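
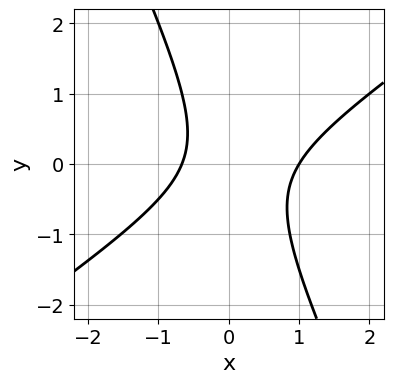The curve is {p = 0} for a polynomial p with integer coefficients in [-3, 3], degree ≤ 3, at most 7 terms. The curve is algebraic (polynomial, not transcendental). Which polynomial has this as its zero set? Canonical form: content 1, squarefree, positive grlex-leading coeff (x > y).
Degree: a generic line meets the curve in up to 2 points, so deg p = 2.
Observable constraints: it meets the x-axis at x = 1 (among the integer gridlines); the curve avoids every integer y-axis point in the box.
Putting this together gives p.

3*x^2 - 3*x*y - 2*y^2 - x - 2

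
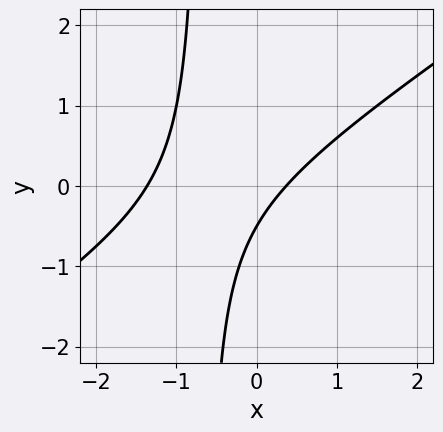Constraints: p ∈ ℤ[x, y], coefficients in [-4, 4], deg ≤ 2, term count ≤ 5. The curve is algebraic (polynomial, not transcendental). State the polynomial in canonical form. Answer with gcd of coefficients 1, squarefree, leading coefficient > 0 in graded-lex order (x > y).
2*x^2 - 3*x*y + 2*x - 2*y - 1

Degree: a generic line meets the curve in up to 2 points, so deg p = 2.
The integer polynomial consistent with all of this is the stated p.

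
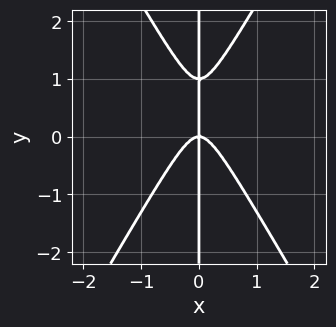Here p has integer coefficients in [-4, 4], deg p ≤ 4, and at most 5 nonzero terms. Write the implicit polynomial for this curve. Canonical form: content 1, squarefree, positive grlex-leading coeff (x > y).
First, deg p = 3.
Next, from the axis intercepts and sections: the visible y-axis segment lies entirely on the curve; one x-axis crossing is at x = 0.
Finally, assembling these constraints gives the stated polynomial.

3*x^3 - x*y^2 + x*y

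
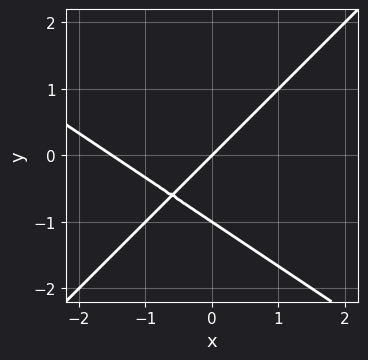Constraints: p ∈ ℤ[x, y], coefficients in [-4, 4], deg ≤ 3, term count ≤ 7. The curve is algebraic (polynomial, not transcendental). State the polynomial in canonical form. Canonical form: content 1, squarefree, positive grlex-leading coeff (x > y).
2*x^2 + x*y - 3*y^2 + 3*x - 3*y

First, deg p = 2.
Next, reading off the gridlines: it meets the x-axis at x = 0 (among the integer gridlines); among the integer gridlines, it crosses the y-axis at y ∈ {-1, 0}.
Finally, matching integer coefficients to the picture gives p.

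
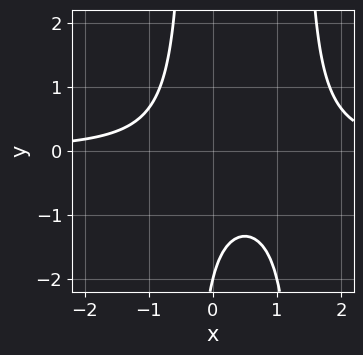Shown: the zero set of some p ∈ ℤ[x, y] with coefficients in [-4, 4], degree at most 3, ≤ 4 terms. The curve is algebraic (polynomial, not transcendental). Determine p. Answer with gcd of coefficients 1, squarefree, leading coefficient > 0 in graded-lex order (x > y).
2*x^2*y - 2*x*y - y - 2

First, deg p = 3. A generic line meets the curve in up to 3 points.
Then, observable constraints: no x-intercept at any integer in the box; it crosses the y-axis at the gridline y = -2.
Finally, fitting integer coefficients to these (and the overall shape) gives p.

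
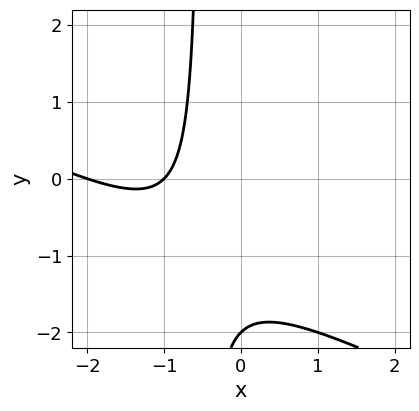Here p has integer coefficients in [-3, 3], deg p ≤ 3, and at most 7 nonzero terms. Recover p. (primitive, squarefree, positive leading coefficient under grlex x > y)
(a) The degree is 2 — the shape is more complex than any degree-1 curve.
(b) Against the integer gridlines: among the integer gridlines, it crosses the x-axis at x ∈ {-2, -1}; one y-axis crossing is at y = -2.
(c) Solving for integer coefficients yields p as stated.

x^2 + 2*x*y + 3*x + y + 2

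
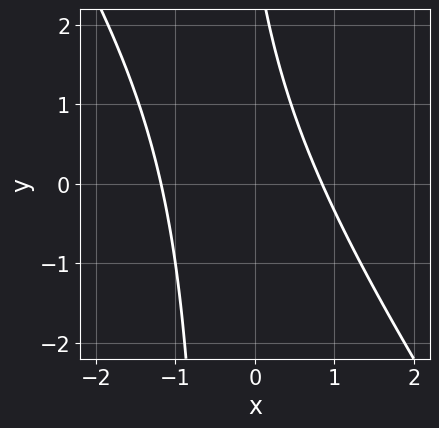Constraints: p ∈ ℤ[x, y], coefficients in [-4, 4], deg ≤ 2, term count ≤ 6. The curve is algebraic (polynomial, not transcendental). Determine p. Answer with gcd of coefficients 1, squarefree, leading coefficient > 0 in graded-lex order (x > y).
First, the degree is 2 — a generic line meets the curve in up to 2 points.
Then, from the axis intercepts and sections: the curve avoids every integer y-axis point in the box.
Finally, solving for integer coefficients yields p as stated.

3*x^2 + 2*x*y + x + y - 3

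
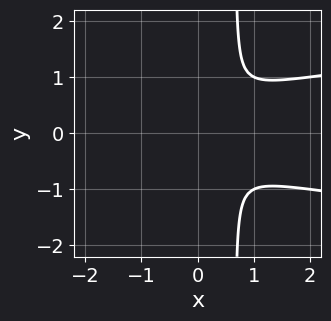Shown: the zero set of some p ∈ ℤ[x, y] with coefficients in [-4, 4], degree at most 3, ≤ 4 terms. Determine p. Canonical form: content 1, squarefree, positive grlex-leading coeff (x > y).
(a) deg p = 3.
(b) Symmetries: it's symmetric under y → −y, forcing even powers of y.
(c) These observations pin down the coefficients.

3*x*y^2 - x^2 - 2*y^2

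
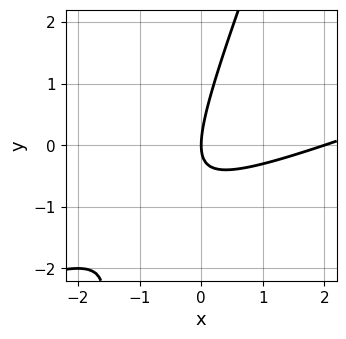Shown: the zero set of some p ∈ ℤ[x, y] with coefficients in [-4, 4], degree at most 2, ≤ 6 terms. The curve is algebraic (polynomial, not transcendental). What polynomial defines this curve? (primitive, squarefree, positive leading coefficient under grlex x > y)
x^2 - 3*x*y + y^2 - 2*x

1. The degree is 2 — the shape is more complex than any degree-1 curve.
2. Checking where it meets the axes: one y-axis crossing is at y = 0; among the integer gridlines, it crosses the x-axis at x ∈ {0, 2}.
3. The integer polynomial consistent with all of this is the stated p.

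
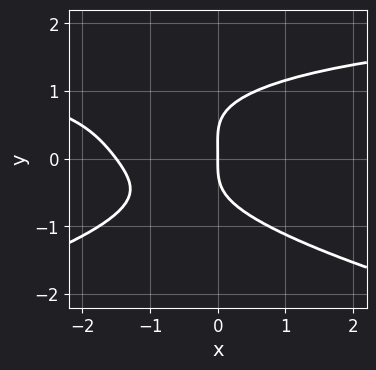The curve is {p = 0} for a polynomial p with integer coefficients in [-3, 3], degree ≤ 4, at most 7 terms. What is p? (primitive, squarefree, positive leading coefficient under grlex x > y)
3*y^4 + x^2*y - y^3 - 2*x^2 - 3*x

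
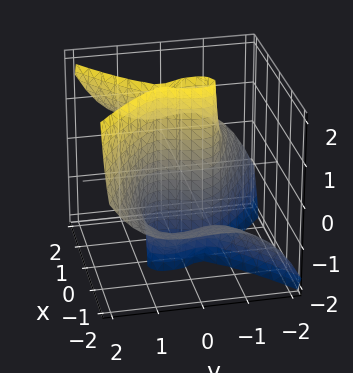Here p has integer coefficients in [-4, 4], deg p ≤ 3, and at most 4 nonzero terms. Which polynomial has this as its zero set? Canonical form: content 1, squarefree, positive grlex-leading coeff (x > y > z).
3*x^2*z - 2*y^3 - 3*x + y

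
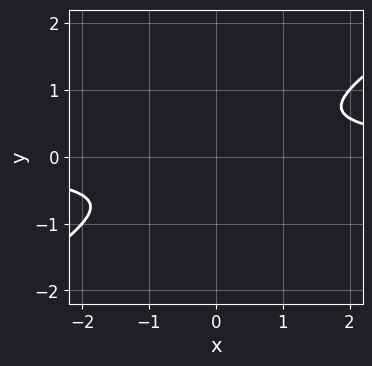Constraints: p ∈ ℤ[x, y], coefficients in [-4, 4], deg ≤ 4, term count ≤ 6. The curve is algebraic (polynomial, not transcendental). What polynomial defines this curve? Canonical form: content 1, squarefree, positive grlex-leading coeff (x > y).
x^3*y - x*y^3 - 2*y^4 - x^2

Degree: no degree-3 curve has this shape, so deg p = 4.
Matching integer coefficients to the picture gives p.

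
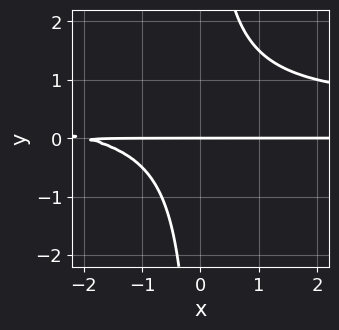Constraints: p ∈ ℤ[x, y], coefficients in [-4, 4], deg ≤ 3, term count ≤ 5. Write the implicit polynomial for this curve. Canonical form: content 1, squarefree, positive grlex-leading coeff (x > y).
2*x*y^2 - x*y - 2*y

The degree is 3 — the shape is more complex than any degree-2 curve.
Against the integer gridlines: every point of the x-axis in the box is on the curve; it meets the y-axis at y = 0 (among the integer gridlines).
Solving for integer coefficients yields p as stated.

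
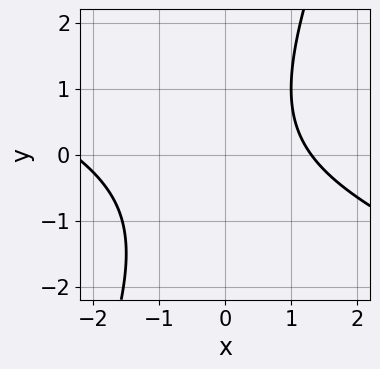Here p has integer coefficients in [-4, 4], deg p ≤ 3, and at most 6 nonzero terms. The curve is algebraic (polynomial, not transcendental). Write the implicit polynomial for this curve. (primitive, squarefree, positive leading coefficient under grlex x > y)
deg p = 2. A generic line meets the curve in up to 2 points.
From the visible intercepts: no y-intercept at any integer in the box.
Fitting integer coefficients to these (and the overall shape) gives p.

x^2 + 2*x*y - y^2 + x - 3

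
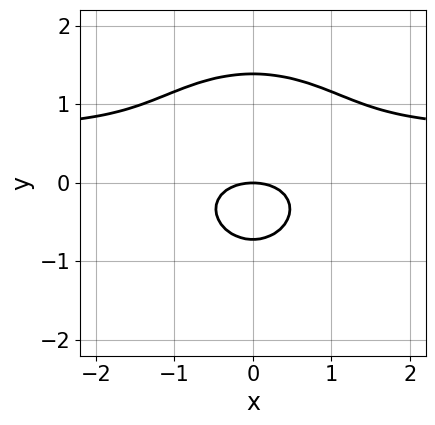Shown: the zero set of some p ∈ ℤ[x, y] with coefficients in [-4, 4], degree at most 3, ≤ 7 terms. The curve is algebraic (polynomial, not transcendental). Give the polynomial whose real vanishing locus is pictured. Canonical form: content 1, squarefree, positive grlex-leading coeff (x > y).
3*x^2*y + 3*y^3 - 2*x^2 - 2*y^2 - 3*y

(a) deg p = 3. A generic line meets the curve in up to 3 points.
(b) Symmetries: the x ↦ −x reflection is a symmetry, so x appears only in even powers.
(c) Checking where it meets the axes: it crosses the y-axis at the gridline y = 0; it crosses the x-axis at the gridline x = 0.
(d) Matching integer coefficients to the picture gives p.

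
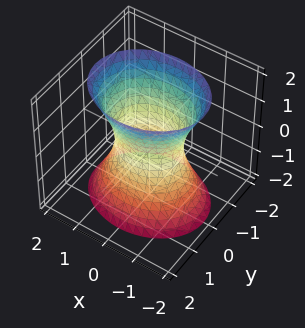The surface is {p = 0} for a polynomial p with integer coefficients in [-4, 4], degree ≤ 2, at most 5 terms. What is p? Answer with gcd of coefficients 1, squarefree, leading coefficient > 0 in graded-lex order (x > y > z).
1. Degree: one connected sheet with a waist; a quadric, so deg p = 2.
2. Symmetries: the z ↦ −z reflection is a symmetry, so z appears only in even powers; the y ↦ −y reflection is a symmetry, so y appears only in even powers; it's symmetric under x → −x, forcing even powers of x.
3. Observable constraints: the x-axis gridline crossings are at x ∈ {-1, 1}; the surface avoids every integer z-axis point in the box.
4. Putting this together gives p.

2*x^2 + 3*y^2 - z^2 - 2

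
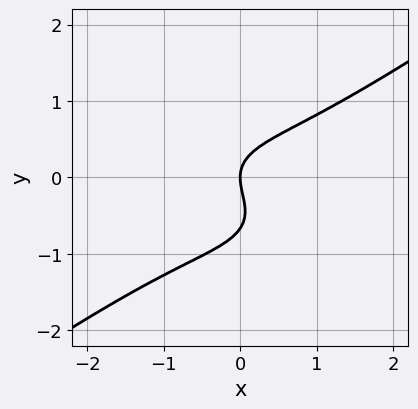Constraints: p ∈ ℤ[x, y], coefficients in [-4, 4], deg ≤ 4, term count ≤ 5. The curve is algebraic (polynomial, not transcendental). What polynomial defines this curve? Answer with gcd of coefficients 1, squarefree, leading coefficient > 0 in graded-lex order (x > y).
x^3 - 3*y^3 - 2*y^2 + 2*x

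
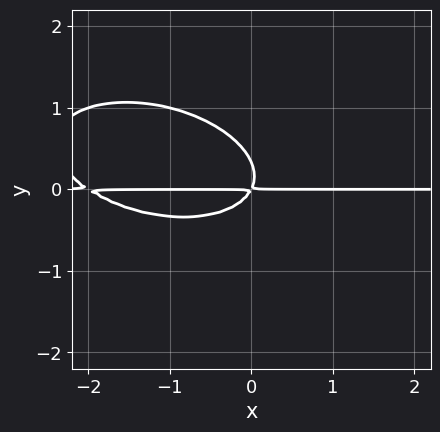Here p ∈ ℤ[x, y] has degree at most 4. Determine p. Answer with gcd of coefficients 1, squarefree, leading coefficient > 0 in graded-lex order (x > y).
First, degree: a generic line meets the curve in up to 3 points, so deg p = 3.
Next, against the integer gridlines: every point of the x-axis in the box is on the curve.
Finally, fitting integer coefficients to these (and the overall shape) gives p.

x^2*y + x*y^2 + 3*y^3 + 2*x*y - y^2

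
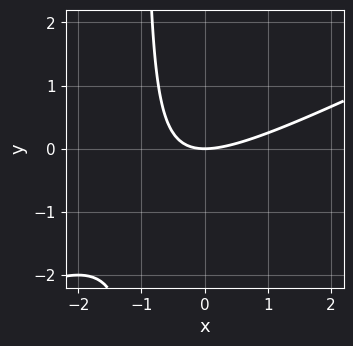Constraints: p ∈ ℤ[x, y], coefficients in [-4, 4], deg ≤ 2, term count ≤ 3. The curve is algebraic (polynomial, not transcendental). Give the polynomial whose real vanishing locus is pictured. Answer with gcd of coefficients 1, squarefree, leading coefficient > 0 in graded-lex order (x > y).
First, the degree is 2 — no degree-1 curve has this shape.
Then, from the axis intercepts and sections: it meets the y-axis at y = 0 (among the integer gridlines); one x-axis crossing is at x = 0.
Finally, the integer polynomial consistent with all of this is the stated p.

x^2 - 2*x*y - 2*y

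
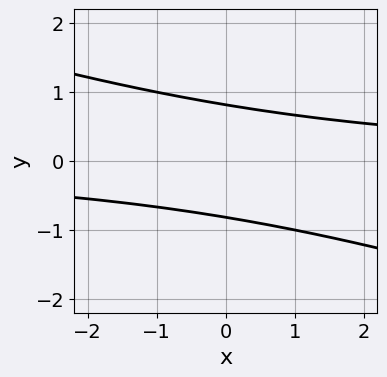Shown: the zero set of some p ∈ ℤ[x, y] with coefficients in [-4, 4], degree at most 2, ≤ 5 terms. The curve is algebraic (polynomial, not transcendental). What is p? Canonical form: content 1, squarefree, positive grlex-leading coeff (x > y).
First, degree: the shape is more complex than any degree-1 curve, so deg p = 2.
Then, checking where it meets the axes: the curve avoids every integer x-axis point in the box.
Finally, these observations pin down the coefficients.

x*y + 3*y^2 - 2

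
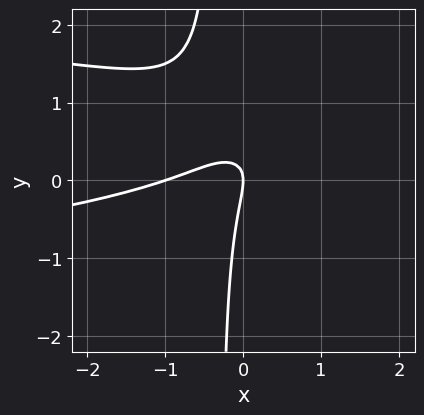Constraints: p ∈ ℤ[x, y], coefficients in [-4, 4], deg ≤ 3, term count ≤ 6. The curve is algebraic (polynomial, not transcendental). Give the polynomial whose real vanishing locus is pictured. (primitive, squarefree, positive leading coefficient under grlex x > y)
3*x*y^2 + x^2 - 3*x*y + y^2 + x

1. Degree: no degree-2 curve has this shape, so deg p = 3.
2. Against the integer gridlines: the x-axis gridline crossings are at x ∈ {-1, 0}; it crosses the y-axis at the gridline y = 0.
3. Together with the visible shape, these determine p as stated.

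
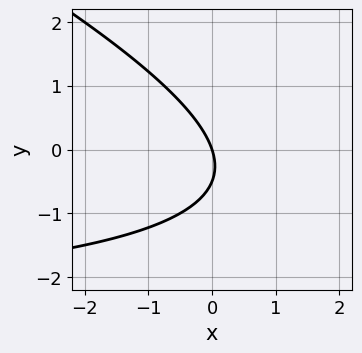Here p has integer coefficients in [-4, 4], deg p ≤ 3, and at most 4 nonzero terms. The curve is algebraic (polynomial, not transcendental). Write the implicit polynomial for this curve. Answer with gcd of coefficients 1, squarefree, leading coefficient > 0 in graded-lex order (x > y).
First, deg p = 2.
Then, reading off the gridlines: one x-axis crossing is at x = 0; it crosses the y-axis at the gridline y = 0.
Finally, matching integer coefficients to the picture gives p.

x*y + 2*y^2 + 3*x + y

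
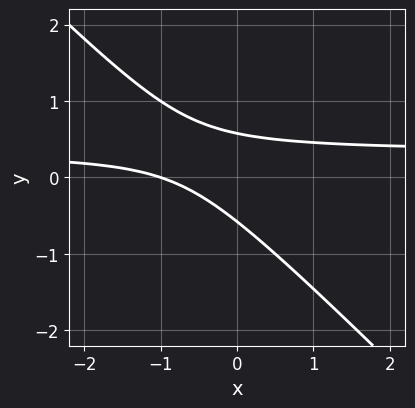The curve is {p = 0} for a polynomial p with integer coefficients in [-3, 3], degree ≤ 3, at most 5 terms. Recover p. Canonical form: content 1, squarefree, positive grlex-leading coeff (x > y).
First, deg p = 2. A generic line meets the curve in up to 2 points.
Then, observable constraints: one x-axis crossing is at x = -1.
Finally, these observations pin down the coefficients.

3*x*y + 3*y^2 - x - 1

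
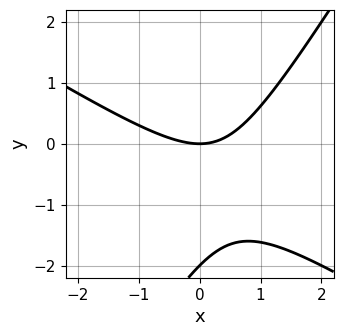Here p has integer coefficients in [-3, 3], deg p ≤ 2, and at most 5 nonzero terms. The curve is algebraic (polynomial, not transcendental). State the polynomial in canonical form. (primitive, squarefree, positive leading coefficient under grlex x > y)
x^2 + x*y - y^2 - 2*y

(a) The degree is 2 — no degree-1 curve has this shape.
(b) Checking where it meets the axes: the y-axis gridline crossings are at y ∈ {-2, 0}; it crosses the x-axis at the gridline x = 0.
(c) Together with the visible shape, these determine p as stated.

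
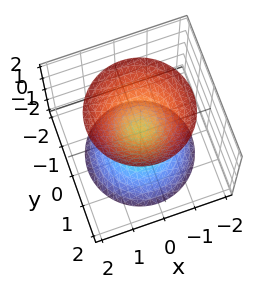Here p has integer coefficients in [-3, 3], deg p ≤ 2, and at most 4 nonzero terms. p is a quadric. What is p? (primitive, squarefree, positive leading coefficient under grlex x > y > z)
The picture has 2 separate pieces.
deg p = 2.
Symmetries: it's symmetric under z → −z, forcing even powers of z; the surface is invariant under rotation about z: p = q(x² + y², z).
Reading off the gridlines: the surface avoids every integer x-axis point in the box; a circular section at z = 2 has radius between 1 and 2.
Assembling these constraints gives the stated polynomial.

3*x^2 + 3*y^2 - 2*z^2 + 1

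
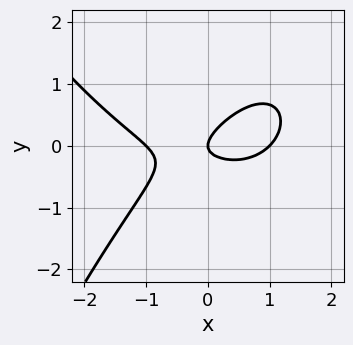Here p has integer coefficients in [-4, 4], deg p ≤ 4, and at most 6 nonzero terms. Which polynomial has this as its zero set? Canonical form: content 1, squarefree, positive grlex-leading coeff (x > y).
x^3 - 2*x*y + 3*y^2 - x

(a) The degree is 3 — no degree-2 curve has this shape.
(b) Checking where it meets the axes: among the integer gridlines, it crosses the x-axis at x ∈ {-1, 0, 1}; one y-axis crossing is at y = 0.
(c) Putting this together gives p.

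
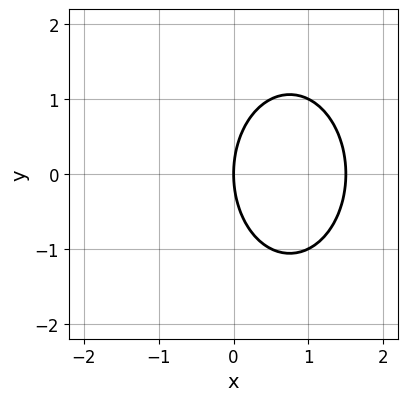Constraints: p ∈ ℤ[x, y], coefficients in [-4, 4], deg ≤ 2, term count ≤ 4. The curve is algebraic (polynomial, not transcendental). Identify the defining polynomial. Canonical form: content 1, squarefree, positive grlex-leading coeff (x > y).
First, the degree is 2 — a generic line meets the curve in up to 2 points.
Next, symmetries: it's symmetric under y → −y, forcing even powers of y.
Next, from the axis intercepts and sections: it crosses the y-axis at the gridline y = 0; it crosses the x-axis at the gridline x = 0.
Finally, solving for integer coefficients yields p as stated.

2*x^2 + y^2 - 3*x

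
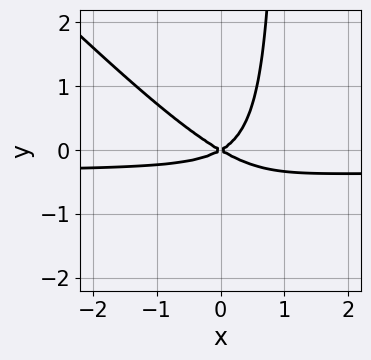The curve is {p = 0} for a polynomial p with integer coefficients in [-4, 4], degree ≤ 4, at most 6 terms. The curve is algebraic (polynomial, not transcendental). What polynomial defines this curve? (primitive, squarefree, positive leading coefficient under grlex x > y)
(a) The degree is 3 — a generic line meets the curve in up to 3 points.
(b) From the axis intercepts and sections: one x-axis crossing is at x = 0; one y-axis crossing is at y = 0.
(c) Matching integer coefficients to the picture gives p.

3*x^2*y + 3*x*y^2 + x^2 - 3*y^2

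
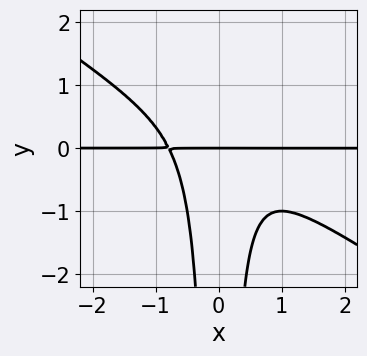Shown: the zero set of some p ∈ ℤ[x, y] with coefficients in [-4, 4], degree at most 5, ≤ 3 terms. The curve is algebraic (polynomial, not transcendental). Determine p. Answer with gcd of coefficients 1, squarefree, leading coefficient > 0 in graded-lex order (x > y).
2*x^3*y + 3*x^2*y^2 + y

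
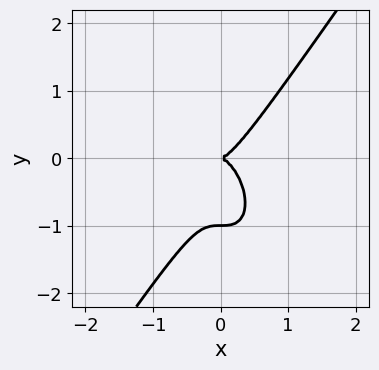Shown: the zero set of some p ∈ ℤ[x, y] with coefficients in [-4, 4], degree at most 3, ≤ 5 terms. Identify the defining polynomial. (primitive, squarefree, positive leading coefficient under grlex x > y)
3*x^3 - y^3 - y^2

(a) deg p = 3. No degree-2 curve has this shape.
(b) Against the integer gridlines: it meets the x-axis at x = 0 (among the integer gridlines); the y-axis gridline crossings are at y ∈ {-1, 0}.
(c) The integer polynomial consistent with all of this is the stated p.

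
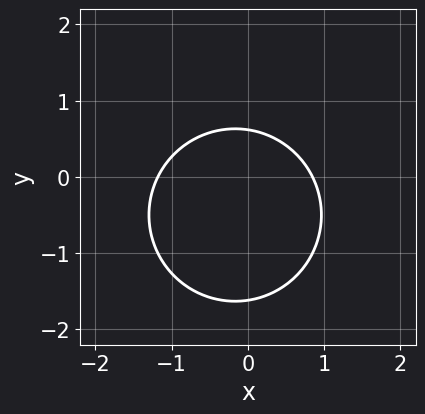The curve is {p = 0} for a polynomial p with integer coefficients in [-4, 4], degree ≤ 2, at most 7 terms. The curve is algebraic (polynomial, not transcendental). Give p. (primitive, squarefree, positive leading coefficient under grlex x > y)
First, deg p = 2. A generic line meets the curve in up to 2 points.
Finally, matching integer coefficients to the picture gives p.

3*x^2 + 3*y^2 + x + 3*y - 3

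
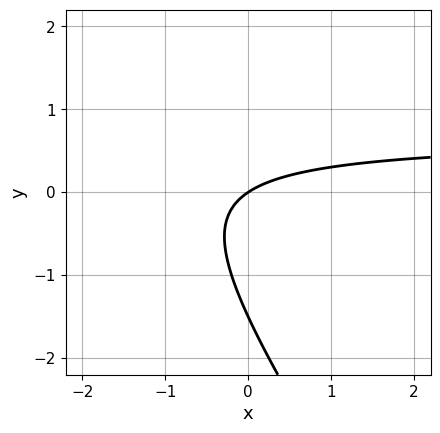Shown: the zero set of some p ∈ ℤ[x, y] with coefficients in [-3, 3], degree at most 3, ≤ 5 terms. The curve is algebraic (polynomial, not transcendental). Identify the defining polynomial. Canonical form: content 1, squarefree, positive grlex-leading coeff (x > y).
First, degree: a generic line meets the curve in up to 2 points, so deg p = 2.
Then, observable constraints: it meets the x-axis at x = 0 (among the integer gridlines); one y-axis crossing is at y = 0.
Finally, putting this together gives p.

3*x*y + 2*y^2 - 2*x + 3*y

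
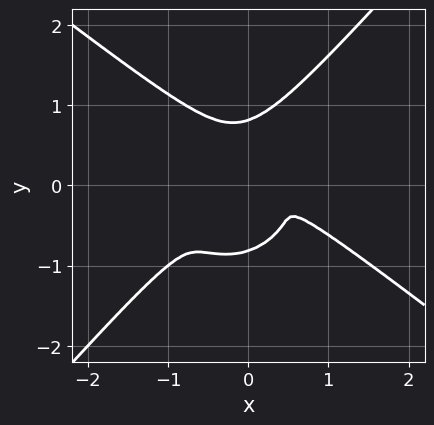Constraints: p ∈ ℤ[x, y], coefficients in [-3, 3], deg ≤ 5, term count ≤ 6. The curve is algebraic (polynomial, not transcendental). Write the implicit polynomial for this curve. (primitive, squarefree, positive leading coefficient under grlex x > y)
1. The degree is 4 — the shape is more complex than any degree-3 curve.
2. Putting this together gives p.

2*x^4 + 2*x*y^3 - 3*y^4 + 3*x^2*y + 2*y^2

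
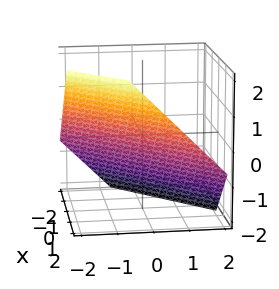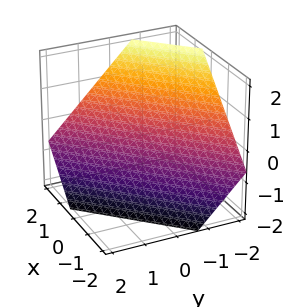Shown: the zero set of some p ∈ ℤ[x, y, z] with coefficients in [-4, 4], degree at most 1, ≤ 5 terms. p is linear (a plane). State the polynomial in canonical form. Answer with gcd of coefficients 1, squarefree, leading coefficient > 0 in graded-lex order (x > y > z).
First, degree: every cross-section is a straight line — this is a plane, so deg p = 1.
Finally, putting this together gives p.

3*x - 3*y - 3*z - 2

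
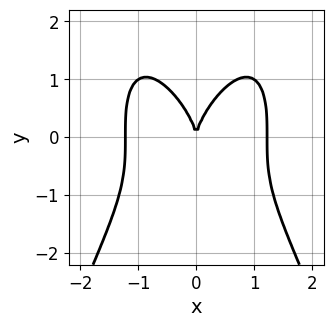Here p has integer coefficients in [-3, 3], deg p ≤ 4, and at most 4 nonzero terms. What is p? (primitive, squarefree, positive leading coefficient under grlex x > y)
2*x^4 + y^3 - 3*x^2

1. The degree is 4 — the shape is more complex than any degree-3 curve.
2. Symmetries: it's symmetric under x → −x, forcing even powers of x.
3. Checking where it meets the axes: it crosses the x-axis at the gridline x = 0; it meets the y-axis at y = 0 (among the integer gridlines).
4. Together with the visible shape, these determine p as stated.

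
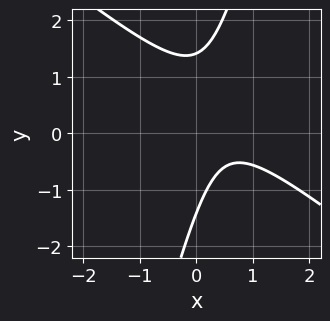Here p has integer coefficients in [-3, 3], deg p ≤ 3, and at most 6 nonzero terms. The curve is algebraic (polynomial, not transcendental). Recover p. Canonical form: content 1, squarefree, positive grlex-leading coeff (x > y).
3*x^2 + 3*x*y - y^2 - 3*x + 2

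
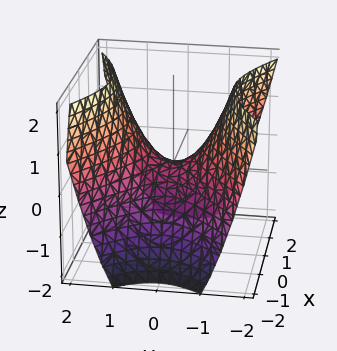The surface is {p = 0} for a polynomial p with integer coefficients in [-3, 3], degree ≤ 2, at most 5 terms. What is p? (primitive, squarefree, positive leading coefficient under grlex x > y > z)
2*x^2 - 3*y^2 + 3*z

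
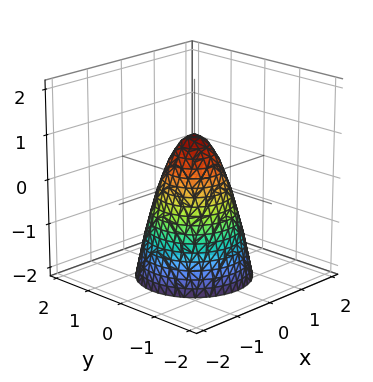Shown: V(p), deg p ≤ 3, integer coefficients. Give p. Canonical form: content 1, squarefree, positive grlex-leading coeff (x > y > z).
1. The degree is 2 — no degree-1 surface has this shape.
2. By symmetry, the z-axis is an axis of rotation, so x and y enter only as x² + y².
3. From the visible intercepts: one z-axis crossing is at z = 1; a circular section at z = 0 has radius between 0 and 1.
4. Matching integer coefficients to the picture gives p.

2*x^2 + 2*y^2 + z - 1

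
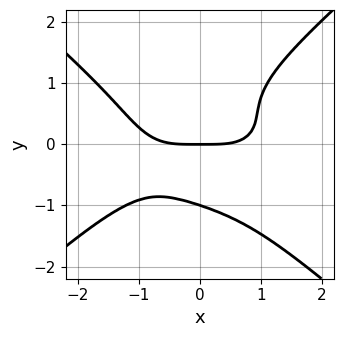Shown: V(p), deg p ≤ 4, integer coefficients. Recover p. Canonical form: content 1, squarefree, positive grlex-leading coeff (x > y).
x^4 + x^2*y^2 - 3*y^4 + 3*x*y^2 - 3*y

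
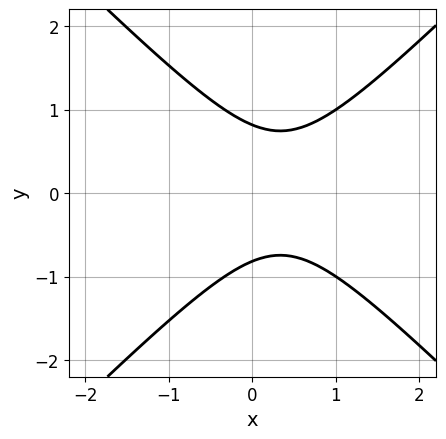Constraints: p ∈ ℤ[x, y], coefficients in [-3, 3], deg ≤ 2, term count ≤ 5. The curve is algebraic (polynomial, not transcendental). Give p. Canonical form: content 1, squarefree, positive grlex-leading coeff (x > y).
First, the degree is 2 — a generic line meets the curve in up to 2 points.
Next, symmetries: the y ↦ −y reflection is a symmetry, so y appears only in even powers.
Then, observable constraints: it misses every integer gridline on the x-axis.
Finally, matching integer coefficients to the picture gives p.

3*x^2 - 3*y^2 - 2*x + 2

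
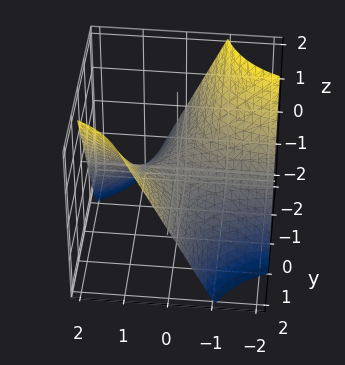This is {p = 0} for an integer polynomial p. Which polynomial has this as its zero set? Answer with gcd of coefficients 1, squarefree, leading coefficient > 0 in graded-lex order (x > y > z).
1. deg p = 2. A hyperbolic paraboloid; a quadric.
2. Checking where it meets the axes: it meets the z-axis at z = 0 (among the integer gridlines); the visible y-axis segment lies entirely on the surface; every point of the x-axis in the box is on the surface.
3. Together with the visible shape, these determine p as stated.

x*y - z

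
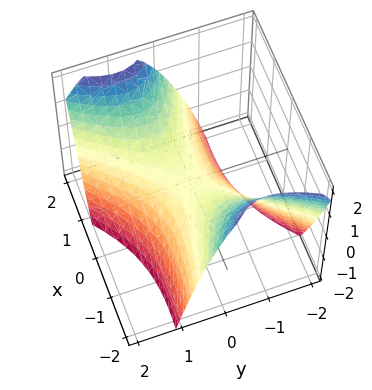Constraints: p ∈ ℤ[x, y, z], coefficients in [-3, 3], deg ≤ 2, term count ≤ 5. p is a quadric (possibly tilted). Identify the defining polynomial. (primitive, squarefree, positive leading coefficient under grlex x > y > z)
x^2 + 3*x*y - 3*y^2 - 3*z

First, degree: no degree-1 surface has this shape, so deg p = 2.
Then, from the axis intercepts and sections: one z-axis crossing is at z = 0; it meets the y-axis at y = 0 (among the integer gridlines).
Finally, putting this together gives p.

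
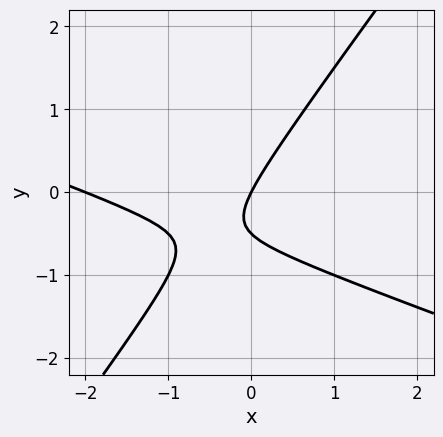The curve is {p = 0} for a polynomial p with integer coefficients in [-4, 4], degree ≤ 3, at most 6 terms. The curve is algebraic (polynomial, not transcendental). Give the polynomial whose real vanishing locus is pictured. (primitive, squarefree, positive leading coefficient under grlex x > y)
x^2 + 2*x*y - 2*y^2 + 2*x - y

1. deg p = 2. A generic line meets the curve in up to 2 points.
2. Reading off the gridlines: it meets the y-axis at y = 0 (among the integer gridlines); the x-axis gridline crossings are at x ∈ {-2, 0}.
3. These observations pin down the coefficients.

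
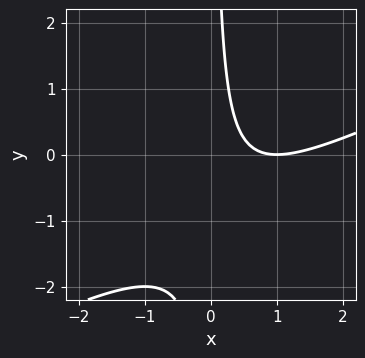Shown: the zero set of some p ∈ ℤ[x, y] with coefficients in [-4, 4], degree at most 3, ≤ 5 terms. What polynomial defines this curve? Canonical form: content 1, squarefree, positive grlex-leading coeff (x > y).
x^2 - 2*x*y - 2*x + 1

1. deg p = 2. The shape is more complex than any degree-1 curve.
2. Reading off the gridlines: no y-intercept at any integer in the box; one x-axis crossing is at x = 1.
3. The integer polynomial consistent with all of this is the stated p.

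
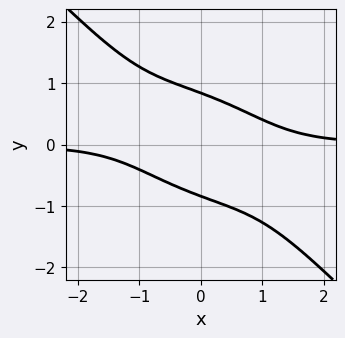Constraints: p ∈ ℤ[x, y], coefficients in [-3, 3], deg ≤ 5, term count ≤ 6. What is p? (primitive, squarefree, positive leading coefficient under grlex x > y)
x^3*y + 2*x^2*y^2 + 3*x*y^3 + 2*y^4 - 1

(a) deg p = 4. A generic line meets the curve in up to 4 points.
(b) From the visible intercepts: it misses every integer gridline on the x-axis.
(c) The integer polynomial consistent with all of this is the stated p.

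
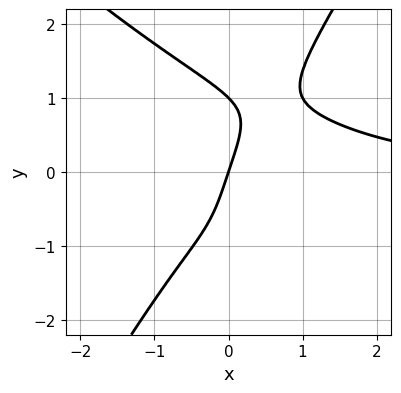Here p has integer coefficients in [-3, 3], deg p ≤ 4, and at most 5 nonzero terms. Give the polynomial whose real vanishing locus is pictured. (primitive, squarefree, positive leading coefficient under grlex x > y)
Degree: the shape is more complex than any degree-3 curve, so deg p = 4.
From the visible intercepts: the y-axis gridline crossings are at y ∈ {0, 1}; it crosses the x-axis at the gridline x = 0.
Putting this together gives p.

x^3*y + 2*x^2*y^2 - y^4 - 3*x + y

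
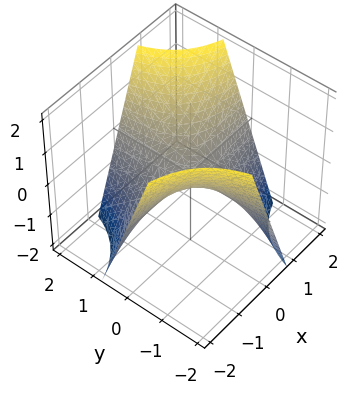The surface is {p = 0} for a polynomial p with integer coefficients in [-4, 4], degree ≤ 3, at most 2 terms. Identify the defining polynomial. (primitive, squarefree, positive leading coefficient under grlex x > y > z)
deg p = 2. The shape is more complex than any degree-1 surface.
Checking where it meets the axes: the visible x-axis segment lies entirely on the surface; one z-axis crossing is at z = 0; every point of the y-axis in the box is on the surface.
The integer polynomial consistent with all of this is the stated p.

4*x*y - 3*z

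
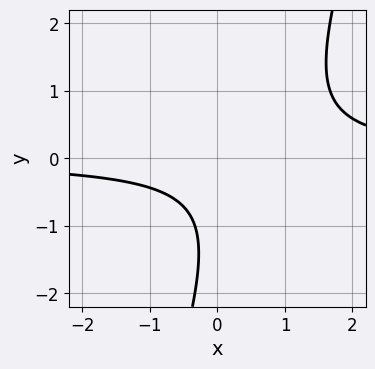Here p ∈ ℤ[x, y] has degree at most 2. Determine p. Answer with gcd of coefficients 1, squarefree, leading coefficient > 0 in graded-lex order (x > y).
3*x*y - y^2 - 2*y - 2

First, the degree is 2 — a generic line meets the curve in up to 2 points.
Next, observable constraints: it misses every integer gridline on the y-axis; no x-intercept at any integer in the box.
Finally, putting this together gives p.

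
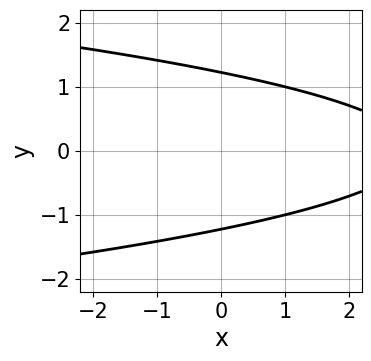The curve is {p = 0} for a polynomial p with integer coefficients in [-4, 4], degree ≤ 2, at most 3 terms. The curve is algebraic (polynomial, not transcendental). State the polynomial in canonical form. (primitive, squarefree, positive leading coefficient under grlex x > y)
2*y^2 + x - 3

(a) deg p = 2. No degree-1 curve has this shape.
(b) Symmetries: mirror symmetry y ↦ −y ⇒ only even powers of y.
(c) Observable constraints: no x-intercept at any integer in the box.
(d) The integer polynomial consistent with all of this is the stated p.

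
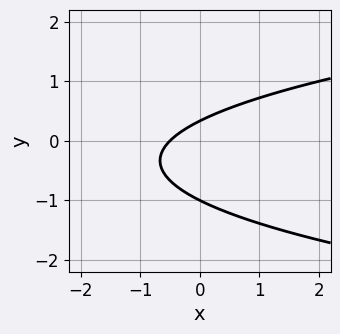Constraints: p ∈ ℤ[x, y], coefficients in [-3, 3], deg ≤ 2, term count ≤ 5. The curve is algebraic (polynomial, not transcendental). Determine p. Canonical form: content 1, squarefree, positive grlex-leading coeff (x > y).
3*y^2 - 2*x + 2*y - 1

First, the degree is 2 — the shape is more complex than any degree-1 curve.
Next, against the integer gridlines: it crosses the y-axis at the gridline y = -1.
Finally, matching integer coefficients to the picture gives p.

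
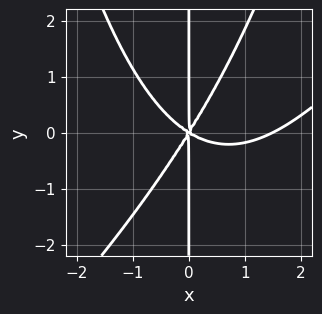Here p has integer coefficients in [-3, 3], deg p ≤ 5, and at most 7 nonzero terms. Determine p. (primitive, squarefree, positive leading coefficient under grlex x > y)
1. The degree is 4 — the shape is more complex than any degree-3 curve.
2. Reading off the gridlines: every point of the y-axis in the box is on the curve; it crosses the x-axis at the gridline x = 0.
3. Putting this together gives p.

2*x^4 - 2*x^3*y - 3*x^3 - 3*x^2*y + 3*x*y^2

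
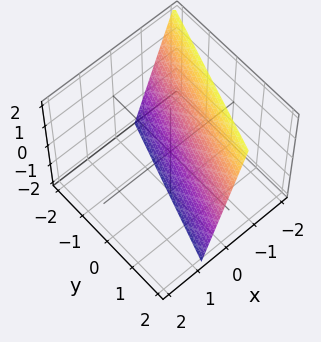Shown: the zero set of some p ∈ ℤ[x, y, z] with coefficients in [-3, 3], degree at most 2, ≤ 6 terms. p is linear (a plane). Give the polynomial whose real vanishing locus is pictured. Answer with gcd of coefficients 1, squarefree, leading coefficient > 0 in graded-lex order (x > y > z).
3*x - y + z + 2

First, the degree is 1 — the surface is flat (a plane).
Next, from the axis intercepts and sections: it meets the z-axis at z = -2 (among the integer gridlines); it meets the y-axis at y = 2 (among the integer gridlines).
Finally, putting this together gives p.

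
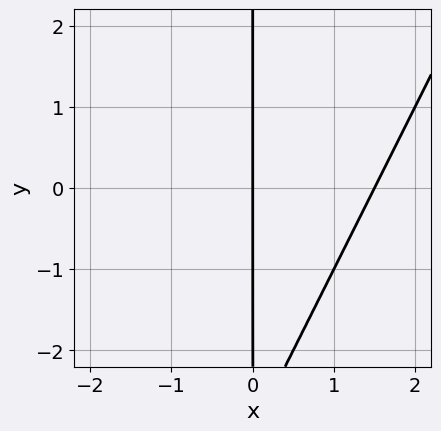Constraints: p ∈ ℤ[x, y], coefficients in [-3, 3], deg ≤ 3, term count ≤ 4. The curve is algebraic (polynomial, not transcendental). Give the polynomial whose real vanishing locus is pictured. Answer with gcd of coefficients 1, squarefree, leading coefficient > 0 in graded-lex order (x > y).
First, degree: the shape is more complex than any degree-1 curve, so deg p = 2.
Next, from the axis intercepts and sections: it crosses the x-axis at the gridline x = 0; every point of the y-axis in the box is on the curve.
Finally, together with the visible shape, these determine p as stated.

2*x^2 - x*y - 3*x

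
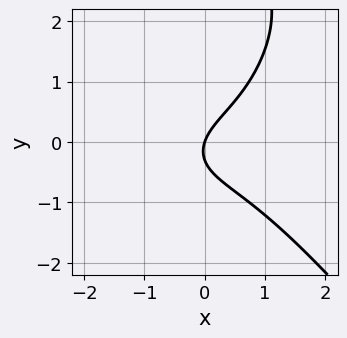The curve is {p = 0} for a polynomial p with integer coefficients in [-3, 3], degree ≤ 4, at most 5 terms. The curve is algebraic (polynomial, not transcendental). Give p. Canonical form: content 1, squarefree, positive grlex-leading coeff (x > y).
2*x^3 + y^3 - 3*y^2 + 3*x - y

The degree is 3 — the shape is more complex than any degree-2 curve.
Against the integer gridlines: one x-axis crossing is at x = 0; it crosses the y-axis at the gridline y = 0.
Putting this together gives p.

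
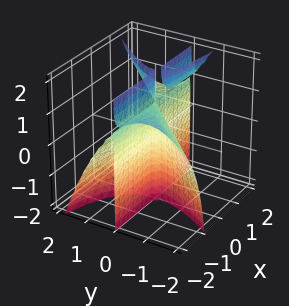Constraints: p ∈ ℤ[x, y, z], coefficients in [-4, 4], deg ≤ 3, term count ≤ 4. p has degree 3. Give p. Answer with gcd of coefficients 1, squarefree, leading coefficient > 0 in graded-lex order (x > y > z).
x*y^2 + x*y*z - y^3 - x*y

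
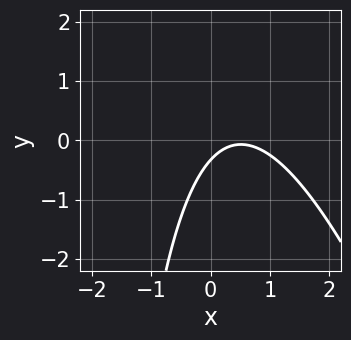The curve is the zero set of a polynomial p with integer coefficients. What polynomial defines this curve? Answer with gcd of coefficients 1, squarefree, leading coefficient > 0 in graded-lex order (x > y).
3*x^2 + x*y - 3*x + 3*y + 1

1. deg p = 2.
2. Checking where it meets the axes: no x-intercept at any integer in the box.
3. Putting this together gives p.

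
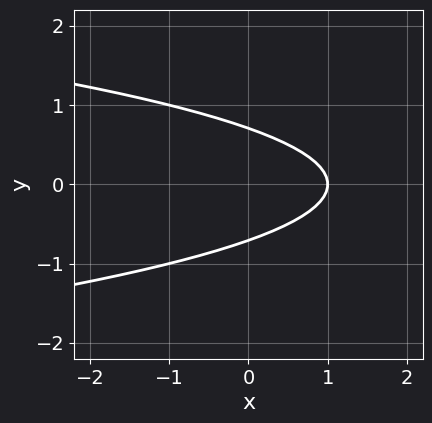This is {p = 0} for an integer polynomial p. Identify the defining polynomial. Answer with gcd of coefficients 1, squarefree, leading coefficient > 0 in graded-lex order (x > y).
2*y^2 + x - 1

First, the degree is 2 — the shape is more complex than any degree-1 curve.
Next, symmetries: mirror symmetry y ↦ −y ⇒ only even powers of y.
Then, observable constraints: it meets the x-axis at x = 1 (among the integer gridlines).
Finally, putting this together gives p.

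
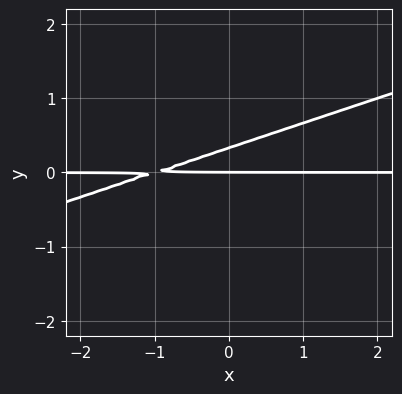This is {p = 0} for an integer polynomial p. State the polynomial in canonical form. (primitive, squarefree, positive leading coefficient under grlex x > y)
(a) Degree: no degree-1 curve has this shape, so deg p = 2.
(b) Checking where it meets the axes: it meets the y-axis at y = 0 (among the integer gridlines); every point of the x-axis in the box is on the curve.
(c) Putting this together gives p.

x*y - 3*y^2 + y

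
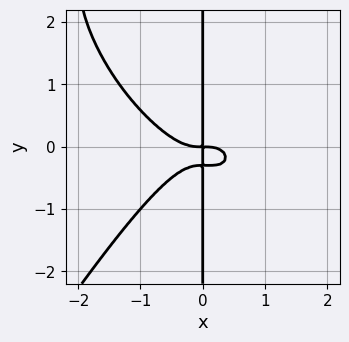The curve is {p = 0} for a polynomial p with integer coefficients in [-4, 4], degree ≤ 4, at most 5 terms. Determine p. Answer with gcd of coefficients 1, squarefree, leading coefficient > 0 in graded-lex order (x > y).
2*x^4 + x^3*y - x*y^3 + 3*x*y^2 + x*y

(a) deg p = 4. No degree-3 curve has this shape.
(b) From the axis intercepts and sections: the visible y-axis segment lies entirely on the curve.
(c) These observations pin down the coefficients.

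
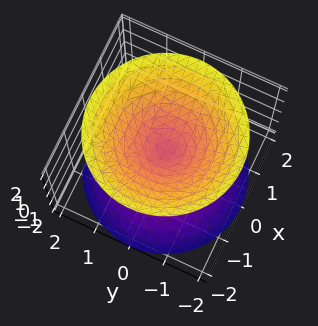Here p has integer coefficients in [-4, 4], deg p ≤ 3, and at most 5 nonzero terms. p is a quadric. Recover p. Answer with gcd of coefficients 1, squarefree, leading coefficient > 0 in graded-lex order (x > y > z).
I count 2 distinct pieces.
Degree: a double cone through the origin; a quadric, so deg p = 2.
Symmetries: the z ↦ −z reflection is a symmetry, so z appears only in even powers; rotational symmetry about the z-axis ⇒ p depends on x, y only through x² + y².
From the axis intercepts and sections: a circular section at z = -1 has radius exactly 1; one x-axis crossing is at x = 0.
Solving for integer coefficients yields p as stated.

x^2 + y^2 - z^2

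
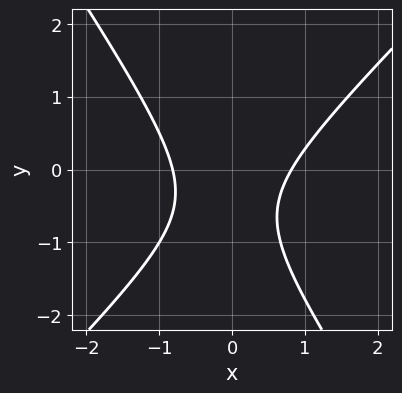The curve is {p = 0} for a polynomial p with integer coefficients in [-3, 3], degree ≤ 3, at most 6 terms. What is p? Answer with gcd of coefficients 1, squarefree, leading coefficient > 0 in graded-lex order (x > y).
3*x^2 - x*y - 2*y^2 - 2*y - 2

1. Degree: the shape is more complex than any degree-1 curve, so deg p = 2.
2. From the visible intercepts: the curve avoids every integer y-axis point in the box.
3. Fitting integer coefficients to these (and the overall shape) gives p.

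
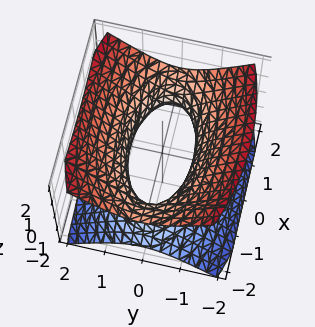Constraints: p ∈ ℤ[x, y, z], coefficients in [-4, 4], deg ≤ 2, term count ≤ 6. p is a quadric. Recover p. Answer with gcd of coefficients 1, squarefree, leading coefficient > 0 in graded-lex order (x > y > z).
x^2 + 3*y^2 - 3*z^2 - 2

The degree is 2 — one connected sheet with a waist; a quadric.
Symmetries: mirror symmetry z ↦ −z ⇒ only even powers of z; the x ↦ −x reflection is a symmetry, so x appears only in even powers; mirror symmetry y ↦ −y ⇒ only even powers of y.
Checking where it meets the axes: no z-intercept at any integer in the box.
Putting this together gives p.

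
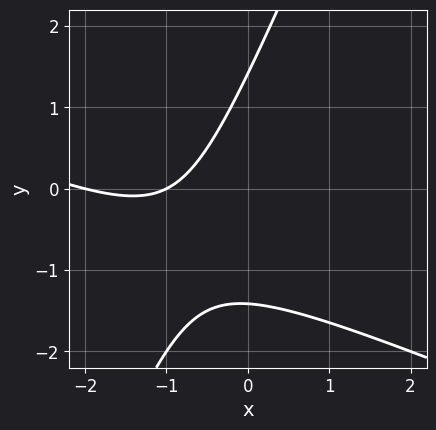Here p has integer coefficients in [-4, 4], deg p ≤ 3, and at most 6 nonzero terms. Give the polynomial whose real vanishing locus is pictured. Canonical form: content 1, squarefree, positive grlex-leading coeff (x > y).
deg p = 2. A generic line meets the curve in up to 2 points.
Observable constraints: the x-axis gridline crossings are at x ∈ {-2, -1}.
Together with the visible shape, these determine p as stated.

x^2 + 2*x*y - y^2 + 3*x + 2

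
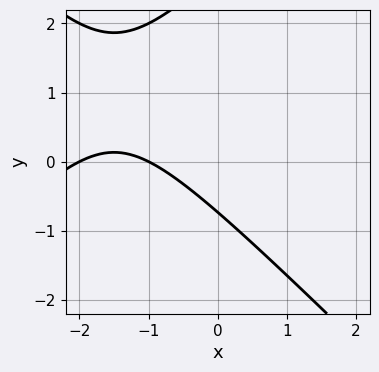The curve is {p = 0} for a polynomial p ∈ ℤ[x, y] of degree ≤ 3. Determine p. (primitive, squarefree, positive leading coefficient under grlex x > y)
x^2 - y^2 + 3*x + 2*y + 2

Degree: the shape is more complex than any degree-1 curve, so deg p = 2.
Reading off the gridlines: the x-axis gridline crossings are at x ∈ {-2, -1}.
Putting this together gives p.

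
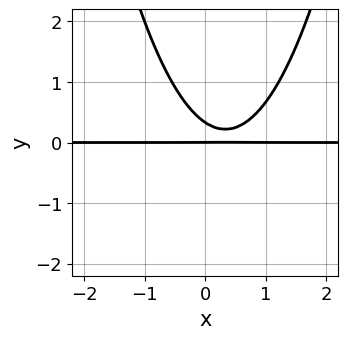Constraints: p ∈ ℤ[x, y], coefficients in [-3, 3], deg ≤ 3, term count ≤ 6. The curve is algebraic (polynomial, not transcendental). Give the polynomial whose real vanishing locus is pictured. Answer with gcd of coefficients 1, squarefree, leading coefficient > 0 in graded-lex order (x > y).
First, the degree is 3 — a generic line meets the curve in up to 3 points.
Then, from the axis intercepts and sections: it crosses the y-axis at the gridline y = 0; every point of the x-axis in the box is on the curve.
Finally, matching integer coefficients to the picture gives p.

3*x^2*y - 2*x*y - 3*y^2 + y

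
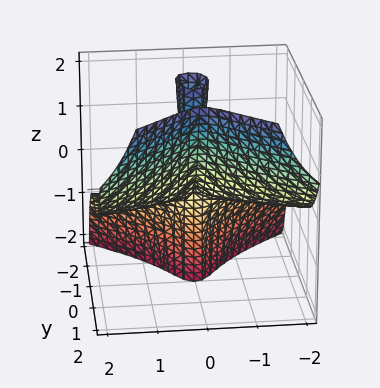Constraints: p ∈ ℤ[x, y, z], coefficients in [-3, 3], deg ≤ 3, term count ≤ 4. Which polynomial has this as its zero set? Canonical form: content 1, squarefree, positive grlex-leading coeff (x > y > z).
3*x^2*z - 2*y^3 + x^2 + y*z

First, I count 2 distinct pieces. Treating them together as one polynomial.
Next, degree: a generic line meets the surface in up to 3 points, so deg p = 3.
Then, from the axis intercepts and sections: it meets the y-axis at y = 0 (among the integer gridlines); the visible z-axis segment lies entirely on the surface; one x-axis crossing is at x = 0.
Finally, the integer polynomial consistent with all of this is the stated p.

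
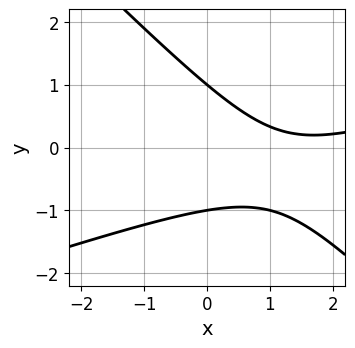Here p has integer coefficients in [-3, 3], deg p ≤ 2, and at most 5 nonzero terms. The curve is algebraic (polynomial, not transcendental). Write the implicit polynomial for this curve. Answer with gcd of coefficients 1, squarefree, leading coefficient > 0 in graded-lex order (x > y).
x^2 - 2*x*y - 3*y^2 - 3*x + 3

1. deg p = 2. A generic line meets the curve in up to 2 points.
2. From the visible intercepts: the curve avoids every integer x-axis point in the box; among the integer gridlines, it crosses the y-axis at y ∈ {-1, 1}.
3. Fitting integer coefficients to these (and the overall shape) gives p.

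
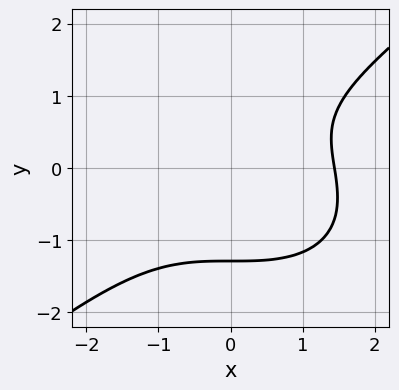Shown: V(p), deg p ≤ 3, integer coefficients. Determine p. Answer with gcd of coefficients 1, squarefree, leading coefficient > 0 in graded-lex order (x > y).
Degree: no degree-2 curve has this shape, so deg p = 3.
Solving for integer coefficients yields p as stated.

x^3 - 2*y^3 + y - 3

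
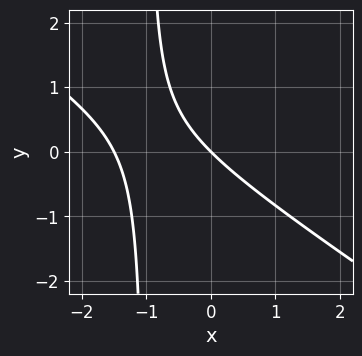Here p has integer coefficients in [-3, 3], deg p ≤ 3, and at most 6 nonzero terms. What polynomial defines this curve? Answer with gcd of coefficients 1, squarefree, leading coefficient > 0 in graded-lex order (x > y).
(a) The degree is 2 — no degree-1 curve has this shape.
(b) Against the integer gridlines: it crosses the y-axis at the gridline y = 0; one x-axis crossing is at x = 0.
(c) Putting this together gives p.

2*x^2 + 3*x*y + 3*x + 3*y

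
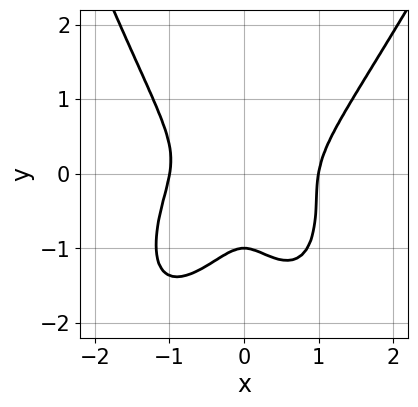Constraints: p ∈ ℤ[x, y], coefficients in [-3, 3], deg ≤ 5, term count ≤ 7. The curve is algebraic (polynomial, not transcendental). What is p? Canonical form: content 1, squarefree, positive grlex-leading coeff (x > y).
(a) Degree: no degree-3 curve has this shape, so deg p = 4.
(b) From the axis intercepts and sections: among the integer gridlines, it crosses the x-axis at x ∈ {-1, 1}; it crosses the y-axis at the gridline y = -1.
(c) The integer polynomial consistent with all of this is the stated p.

3*x^4 - x^3*y - 2*y^3 - 3*x^2 - 2*y^2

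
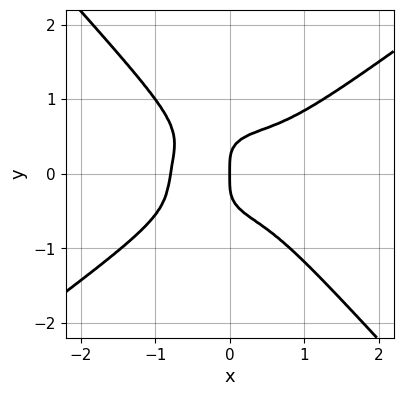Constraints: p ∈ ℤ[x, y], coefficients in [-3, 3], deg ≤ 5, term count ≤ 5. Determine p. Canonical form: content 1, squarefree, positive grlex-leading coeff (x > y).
deg p = 4. A generic line meets the curve in up to 4 points.
Reading off the gridlines: one x-axis crossing is at x = 0; it crosses the y-axis at the gridline y = 0.
Together with the visible shape, these determine p as stated.

2*x^4 - x^3*y - x*y^3 - 3*y^4 + x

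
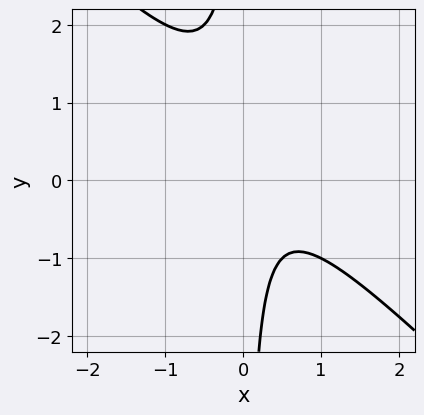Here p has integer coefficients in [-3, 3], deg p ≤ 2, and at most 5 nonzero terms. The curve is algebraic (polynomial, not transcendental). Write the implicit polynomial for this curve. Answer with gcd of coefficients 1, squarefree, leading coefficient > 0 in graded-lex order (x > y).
2*x^2 + 2*x*y - x + 1

The degree is 2 — the shape is more complex than any degree-1 curve.
Reading off the gridlines: it misses every integer gridline on the y-axis; no x-intercept at any integer in the box.
Assembling these constraints gives the stated polynomial.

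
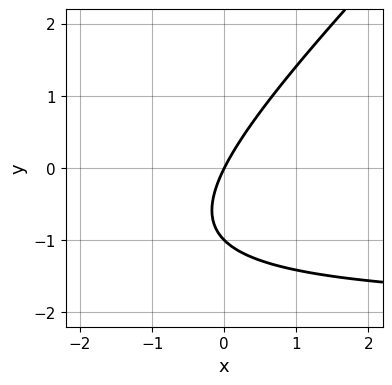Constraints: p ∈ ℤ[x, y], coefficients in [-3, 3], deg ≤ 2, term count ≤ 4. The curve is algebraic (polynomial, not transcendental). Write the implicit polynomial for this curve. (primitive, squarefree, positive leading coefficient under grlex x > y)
deg p = 2. A generic line meets the curve in up to 2 points.
Checking where it meets the axes: it crosses the x-axis at the gridline x = 0; among the integer gridlines, it crosses the y-axis at y ∈ {-1, 0}.
Matching integer coefficients to the picture gives p.

x*y - y^2 + 2*x - y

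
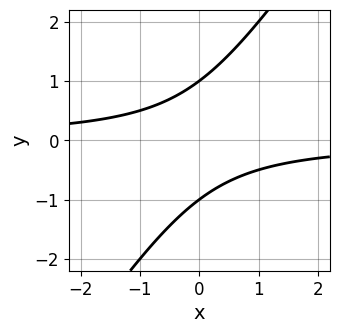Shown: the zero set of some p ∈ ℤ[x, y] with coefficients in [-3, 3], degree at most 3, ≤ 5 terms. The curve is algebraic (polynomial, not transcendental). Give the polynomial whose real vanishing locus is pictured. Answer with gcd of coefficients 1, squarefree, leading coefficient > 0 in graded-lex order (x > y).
3*x*y - 2*y^2 + 2

First, the degree is 2 — the shape is more complex than any degree-1 curve.
Then, against the integer gridlines: the y-axis gridline crossings are at y ∈ {-1, 1}; it misses every integer gridline on the x-axis.
Finally, together with the visible shape, these determine p as stated.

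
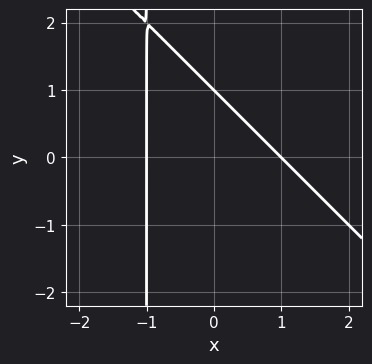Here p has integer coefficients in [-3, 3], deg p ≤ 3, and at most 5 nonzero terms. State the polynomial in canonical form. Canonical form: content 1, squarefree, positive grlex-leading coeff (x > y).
x^2 + x*y + y - 1

1. deg p = 2. The shape is more complex than any degree-1 curve.
2. Checking where it meets the axes: it crosses the y-axis at the gridline y = 1; the x-axis gridline crossings are at x ∈ {-1, 1}.
3. Putting this together gives p.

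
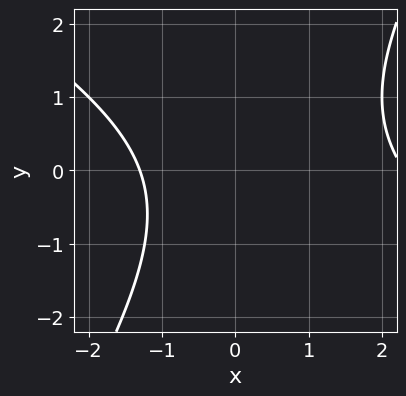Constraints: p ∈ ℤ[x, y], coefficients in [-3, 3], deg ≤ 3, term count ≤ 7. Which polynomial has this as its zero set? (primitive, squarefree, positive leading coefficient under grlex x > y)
1. Degree: no degree-1 curve has this shape, so deg p = 2.
2. From the axis intercepts and sections: it misses every integer gridline on the y-axis.
3. These observations pin down the coefficients.

x^2 + x*y - y^2 - x - 3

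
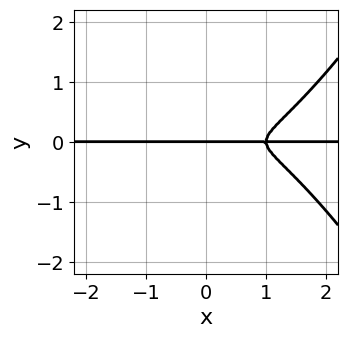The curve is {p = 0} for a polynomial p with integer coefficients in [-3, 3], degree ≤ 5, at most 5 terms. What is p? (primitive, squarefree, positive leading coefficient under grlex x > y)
x^3*y - x^2*y - 3*y^3

(a) deg p = 4. No degree-3 curve has this shape.
(b) From the visible intercepts: it crosses the y-axis at the gridline y = 0; the visible x-axis segment lies entirely on the curve.
(c) These observations pin down the coefficients.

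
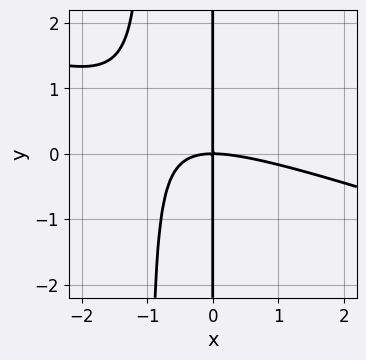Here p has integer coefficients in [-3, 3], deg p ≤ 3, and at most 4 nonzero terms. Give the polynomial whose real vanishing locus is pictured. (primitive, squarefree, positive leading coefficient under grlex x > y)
x^3 + 3*x^2*y + 3*x*y

First, the degree is 3 — a generic line meets the curve in up to 3 points.
Next, from the axis intercepts and sections: it meets the x-axis at x = 0 (among the integer gridlines); every point of the y-axis in the box is on the curve.
Finally, matching integer coefficients to the picture gives p.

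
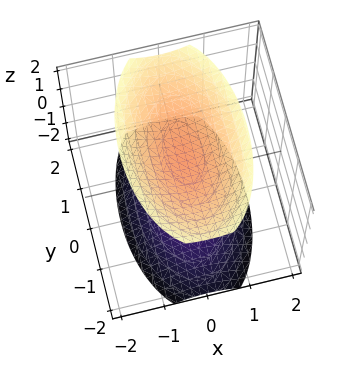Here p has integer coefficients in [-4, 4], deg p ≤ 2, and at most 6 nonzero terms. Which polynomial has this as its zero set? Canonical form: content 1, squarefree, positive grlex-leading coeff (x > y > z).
3*x^2 + y^2 - 2*z^2 + 3

There are 2 components. Treating them together as one polynomial.
Degree: two separate bowl-shaped sheets opening away from each other; a quadric, so deg p = 2.
Symmetries: the z ↦ −z reflection is a symmetry, so z appears only in even powers; the x ↦ −x reflection is a symmetry, so x appears only in even powers; mirror symmetry y ↦ −y ⇒ only even powers of y.
Against the integer gridlines: it misses every integer gridline on the y-axis; no x-intercept at any integer in the box.
Putting this together gives p.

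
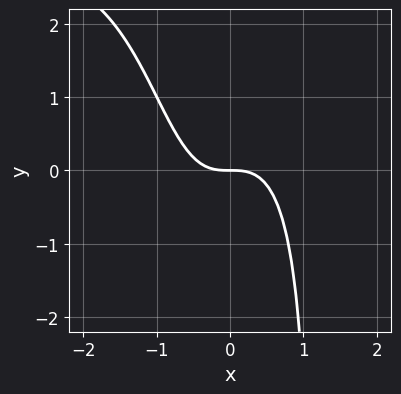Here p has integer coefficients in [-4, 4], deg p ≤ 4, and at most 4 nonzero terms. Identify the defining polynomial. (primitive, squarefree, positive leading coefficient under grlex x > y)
x^3*y - 3*x^3 - 2*y

First, degree: the shape is more complex than any degree-3 curve, so deg p = 4.
Then, observable constraints: it meets the y-axis at y = 0 (among the integer gridlines); it crosses the x-axis at the gridline x = 0.
Finally, together with the visible shape, these determine p as stated.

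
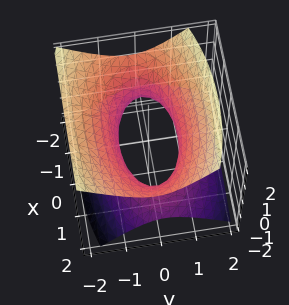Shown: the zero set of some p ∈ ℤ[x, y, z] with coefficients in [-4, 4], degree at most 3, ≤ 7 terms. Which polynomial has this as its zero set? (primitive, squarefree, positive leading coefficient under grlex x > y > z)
(a) Degree: no degree-1 surface has this shape, so deg p = 2.
(b) From the axis intercepts and sections: it misses every integer gridline on the z-axis.
(c) The integer polynomial consistent with all of this is the stated p.

x^2 + 3*y^2 + y*z - 3*z^2 - 2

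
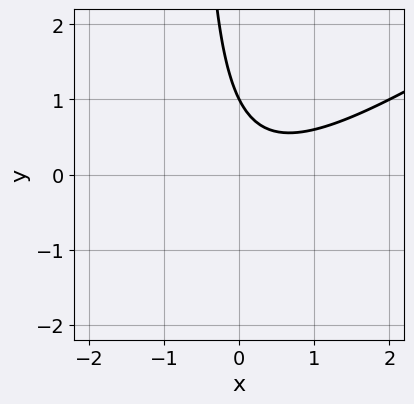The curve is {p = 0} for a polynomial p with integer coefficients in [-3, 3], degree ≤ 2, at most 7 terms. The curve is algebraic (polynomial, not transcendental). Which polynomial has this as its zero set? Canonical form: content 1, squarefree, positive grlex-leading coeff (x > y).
2*x^2 - 3*x*y - x - 2*y + 2

(a) deg p = 2. No degree-1 curve has this shape.
(b) From the visible intercepts: it misses every integer gridline on the x-axis; one y-axis crossing is at y = 1.
(c) Putting this together gives p.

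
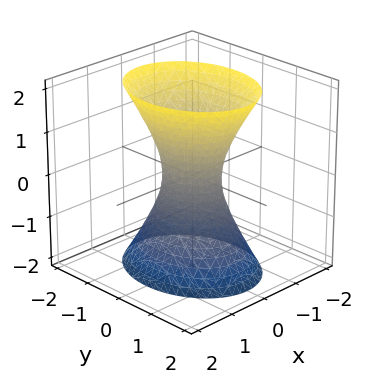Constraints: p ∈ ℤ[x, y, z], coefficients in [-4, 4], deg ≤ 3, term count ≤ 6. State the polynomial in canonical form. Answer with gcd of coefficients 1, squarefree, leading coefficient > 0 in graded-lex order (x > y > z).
1. The degree is 2 — an hourglass — one-sheet hyperboloid; a quadric.
2. Symmetries: the y ↦ −y reflection is a symmetry, so y appears only in even powers; it's symmetric under x → −x, forcing even powers of x; the z ↦ −z reflection is a symmetry, so z appears only in even powers.
3. Checking where it meets the axes: no z-intercept at any integer in the box.
4. Putting this together gives p.

3*x^2 + 2*y^2 - z^2 - 1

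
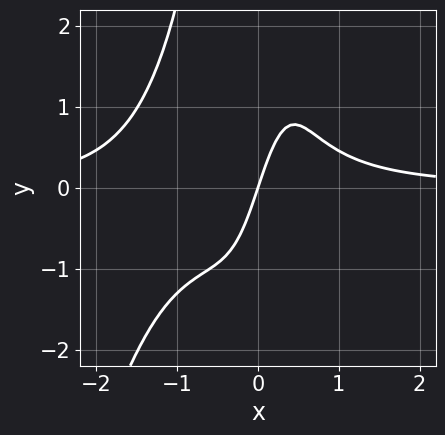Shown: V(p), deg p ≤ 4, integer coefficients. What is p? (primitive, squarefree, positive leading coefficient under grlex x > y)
1. The degree is 4 — a generic line meets the curve in up to 4 points.
2. Against the integer gridlines: it meets the y-axis at y = 0 (among the integer gridlines); it meets the x-axis at x = 0 (among the integer gridlines).
3. Assembling these constraints gives the stated polynomial.

3*x^3*y - x^2*y^2 + 3*x^2*y - 3*x + y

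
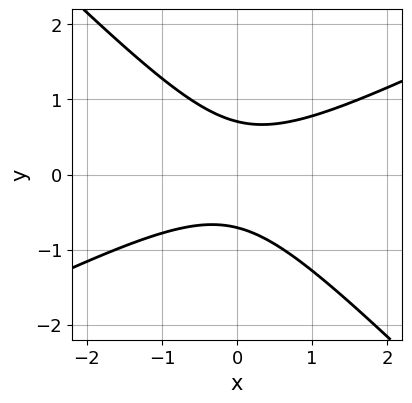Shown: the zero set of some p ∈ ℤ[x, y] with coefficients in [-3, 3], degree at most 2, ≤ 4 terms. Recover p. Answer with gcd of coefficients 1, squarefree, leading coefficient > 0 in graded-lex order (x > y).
First, deg p = 2. A generic line meets the curve in up to 2 points.
Then, observable constraints: no x-intercept at any integer in the box.
Finally, assembling these constraints gives the stated polynomial.

x^2 - x*y - 2*y^2 + 1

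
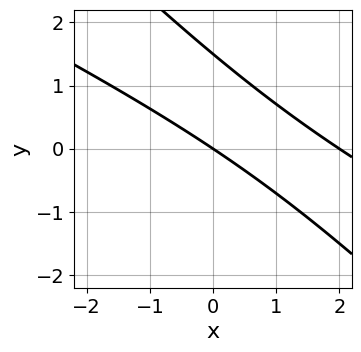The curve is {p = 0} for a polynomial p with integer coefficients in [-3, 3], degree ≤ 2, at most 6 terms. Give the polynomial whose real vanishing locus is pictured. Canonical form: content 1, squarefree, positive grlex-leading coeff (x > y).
1. deg p = 2.
2. Reading off the gridlines: it meets the y-axis at y = 0 (among the integer gridlines); among the integer gridlines, it crosses the x-axis at x ∈ {0, 2}.
3. Putting this together gives p.

x^2 + 3*x*y + 2*y^2 - 2*x - 3*y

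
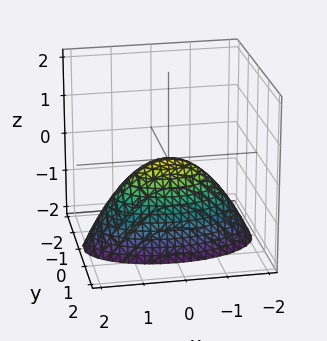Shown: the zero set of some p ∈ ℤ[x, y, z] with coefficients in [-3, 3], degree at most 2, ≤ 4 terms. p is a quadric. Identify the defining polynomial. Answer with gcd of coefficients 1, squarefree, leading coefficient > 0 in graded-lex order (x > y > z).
x^2 + 3*y^2 + 2*z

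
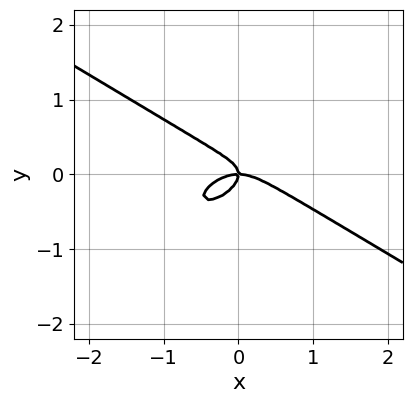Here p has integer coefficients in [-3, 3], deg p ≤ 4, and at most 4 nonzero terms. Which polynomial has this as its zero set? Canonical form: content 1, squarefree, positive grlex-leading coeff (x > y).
(a) The degree is 3 — no degree-2 curve has this shape.
(b) Reading off the gridlines: it meets the y-axis at y = 0 (among the integer gridlines); it crosses the x-axis at the gridline x = 0.
(c) These observations pin down the coefficients.

x^3 - x*y^2 + 3*y^3 + x*y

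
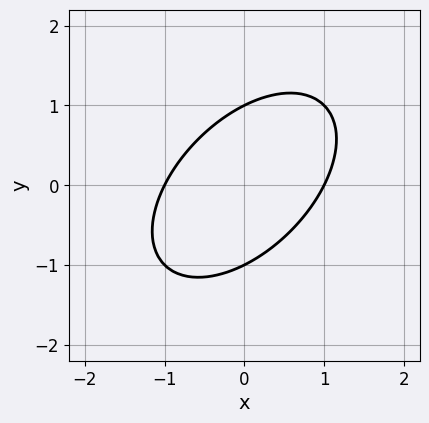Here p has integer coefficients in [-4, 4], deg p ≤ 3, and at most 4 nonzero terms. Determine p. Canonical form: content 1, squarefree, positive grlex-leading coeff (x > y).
x^2 - x*y + y^2 - 1

1. The degree is 2 — no degree-1 curve has this shape.
2. Against the integer gridlines: the y-axis gridline crossings are at y ∈ {-1, 1}; among the integer gridlines, it crosses the x-axis at x ∈ {-1, 1}.
3. Together with the visible shape, these determine p as stated.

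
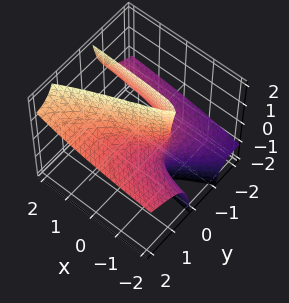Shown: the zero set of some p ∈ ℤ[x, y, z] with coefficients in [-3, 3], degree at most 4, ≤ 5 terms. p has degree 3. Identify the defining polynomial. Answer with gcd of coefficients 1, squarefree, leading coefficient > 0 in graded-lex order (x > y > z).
x*y*z + y^3 - 3*y^2*z + x + 1

First, the degree is 3 — a generic line meets the surface in up to 3 points.
Next, reading off the gridlines: one x-axis crossing is at x = -1; it crosses the y-axis at the gridline y = -1; it misses every integer gridline on the z-axis.
Finally, solving for integer coefficients yields p as stated.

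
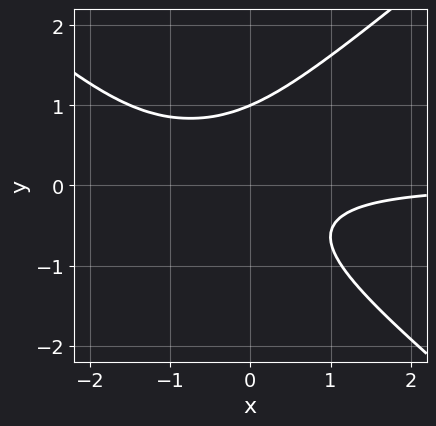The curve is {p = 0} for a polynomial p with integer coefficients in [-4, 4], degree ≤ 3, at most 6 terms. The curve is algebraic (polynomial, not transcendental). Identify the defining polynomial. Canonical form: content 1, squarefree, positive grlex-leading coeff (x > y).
2*x^2*y - 3*y^3 + 3*x*y + y^2 + 2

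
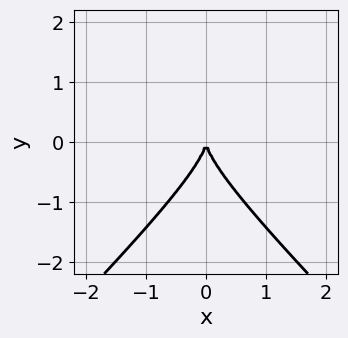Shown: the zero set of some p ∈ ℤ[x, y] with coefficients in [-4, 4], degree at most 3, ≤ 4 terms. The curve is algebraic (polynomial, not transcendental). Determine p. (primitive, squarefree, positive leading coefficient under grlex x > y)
(a) Degree: no degree-2 curve has this shape, so deg p = 3.
(b) Symmetries: mirror symmetry x ↦ −x ⇒ only even powers of x.
(c) Checking where it meets the axes: one x-axis crossing is at x = 0; it crosses the y-axis at the gridline y = 0.
(d) Together with the visible shape, these determine p as stated.

2*x^2*y - 2*y^3 - 3*x^2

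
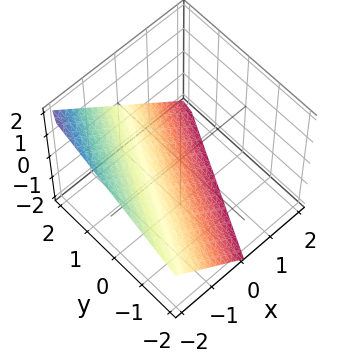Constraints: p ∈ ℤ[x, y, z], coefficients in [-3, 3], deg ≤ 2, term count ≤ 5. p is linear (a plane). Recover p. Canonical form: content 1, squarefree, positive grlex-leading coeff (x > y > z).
2*x - y + 2*z + 2

First, degree: the surface is flat (a plane), so deg p = 1.
Then, checking where it meets the axes: it meets the y-axis at y = 2 (among the integer gridlines); one x-axis crossing is at x = -1; it crosses the z-axis at the gridline z = -1.
Finally, fitting integer coefficients to these (and the overall shape) gives p.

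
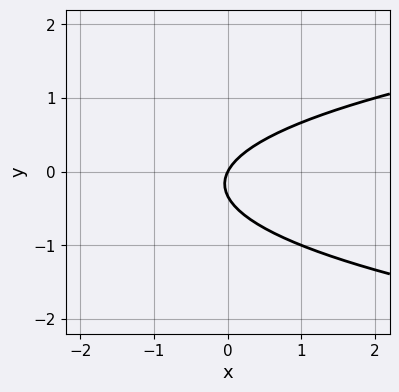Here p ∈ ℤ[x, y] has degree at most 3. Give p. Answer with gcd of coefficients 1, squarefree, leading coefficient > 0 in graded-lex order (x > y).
(a) deg p = 2. The shape is more complex than any degree-1 curve.
(b) From the axis intercepts and sections: one x-axis crossing is at x = 0; it crosses the y-axis at the gridline y = 0.
(c) These observations pin down the coefficients.

3*y^2 - 2*x + y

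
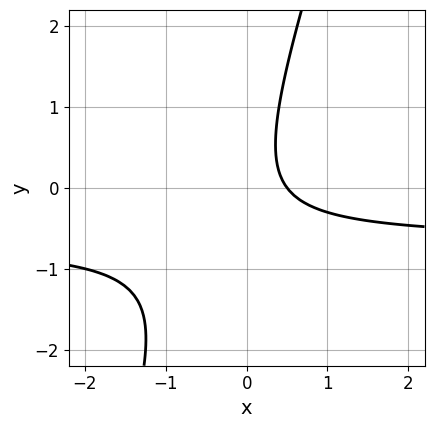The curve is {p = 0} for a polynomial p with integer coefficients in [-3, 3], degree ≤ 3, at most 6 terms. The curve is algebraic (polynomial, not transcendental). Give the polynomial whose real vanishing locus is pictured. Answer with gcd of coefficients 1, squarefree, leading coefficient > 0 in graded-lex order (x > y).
3*x*y - y^2 + 2*x - 1

Degree: a generic line meets the curve in up to 2 points, so deg p = 2.
From the visible intercepts: no y-intercept at any integer in the box.
Putting this together gives p.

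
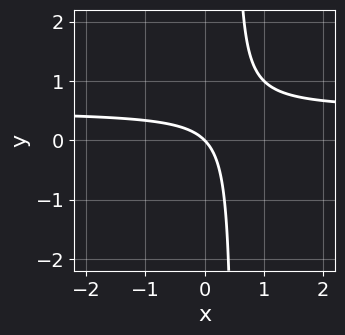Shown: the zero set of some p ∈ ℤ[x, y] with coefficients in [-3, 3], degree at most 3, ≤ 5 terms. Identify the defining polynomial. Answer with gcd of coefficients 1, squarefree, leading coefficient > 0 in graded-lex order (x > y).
2*x*y - x - y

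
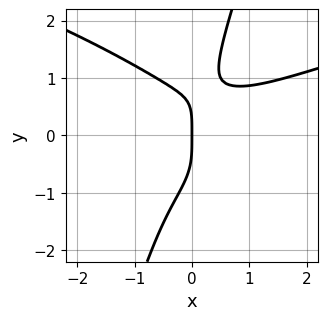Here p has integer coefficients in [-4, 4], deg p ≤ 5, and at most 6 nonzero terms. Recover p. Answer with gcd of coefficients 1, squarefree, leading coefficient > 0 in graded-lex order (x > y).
3*x*y^3 - y^4 - 2*x^3 + 3*x^2*y - 2*x

(a) The degree is 4 — no degree-3 curve has this shape.
(b) Against the integer gridlines: it meets the x-axis at x = 0 (among the integer gridlines); it meets the y-axis at y = 0 (among the integer gridlines).
(c) These observations pin down the coefficients.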